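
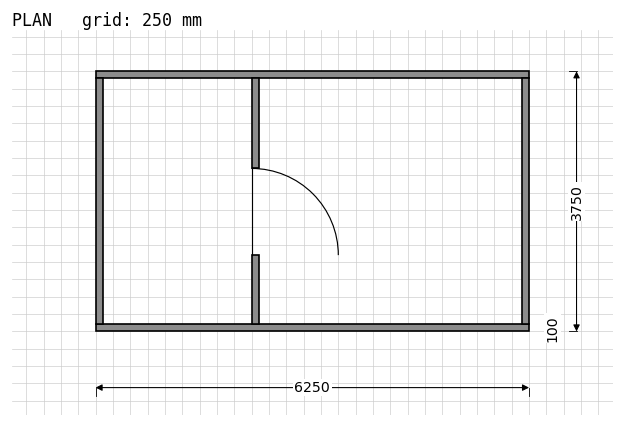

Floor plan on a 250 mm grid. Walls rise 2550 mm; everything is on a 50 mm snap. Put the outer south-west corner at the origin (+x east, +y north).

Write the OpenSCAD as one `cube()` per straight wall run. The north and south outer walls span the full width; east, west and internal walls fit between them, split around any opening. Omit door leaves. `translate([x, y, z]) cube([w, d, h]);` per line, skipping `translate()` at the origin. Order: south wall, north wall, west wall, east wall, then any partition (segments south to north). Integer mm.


cube([6250, 100, 2550]);
translate([0, 3650, 0]) cube([6250, 100, 2550]);
translate([0, 100, 0]) cube([100, 3550, 2550]);
translate([6150, 100, 0]) cube([100, 3550, 2550]);
translate([2250, 100, 0]) cube([100, 1000, 2550]);
translate([2250, 2350, 0]) cube([100, 1300, 2550]);


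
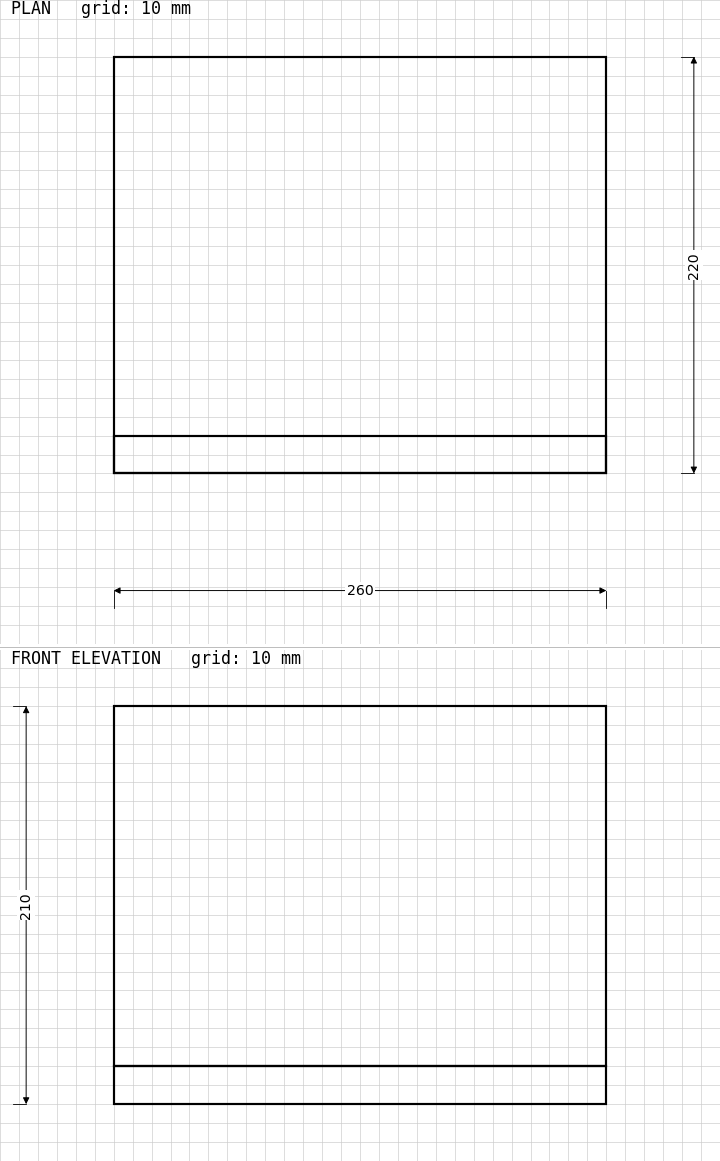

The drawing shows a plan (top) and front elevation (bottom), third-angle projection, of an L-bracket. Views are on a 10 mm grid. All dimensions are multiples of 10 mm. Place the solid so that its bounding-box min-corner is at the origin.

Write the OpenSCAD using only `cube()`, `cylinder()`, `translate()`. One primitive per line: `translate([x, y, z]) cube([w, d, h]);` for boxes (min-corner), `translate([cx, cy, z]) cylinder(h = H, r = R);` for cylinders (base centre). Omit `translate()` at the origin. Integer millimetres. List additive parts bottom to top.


cube([260, 220, 20]);
translate([0, 0, 20]) cube([260, 20, 190]);


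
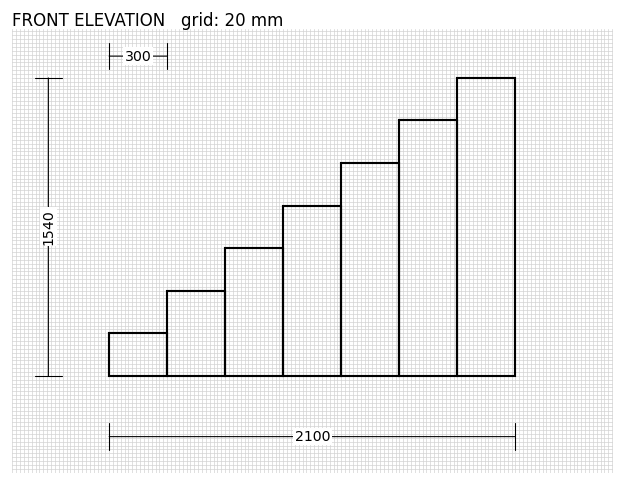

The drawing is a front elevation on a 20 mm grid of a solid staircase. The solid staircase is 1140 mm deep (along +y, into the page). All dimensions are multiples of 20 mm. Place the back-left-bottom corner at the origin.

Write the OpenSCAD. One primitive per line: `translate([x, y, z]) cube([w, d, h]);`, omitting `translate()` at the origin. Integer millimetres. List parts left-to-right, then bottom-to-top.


cube([300, 1140, 220]);
translate([300, 0, 0]) cube([300, 1140, 440]);
translate([600, 0, 0]) cube([300, 1140, 660]);
translate([900, 0, 0]) cube([300, 1140, 880]);
translate([1200, 0, 0]) cube([300, 1140, 1100]);
translate([1500, 0, 0]) cube([300, 1140, 1320]);
translate([1800, 0, 0]) cube([300, 1140, 1540]);


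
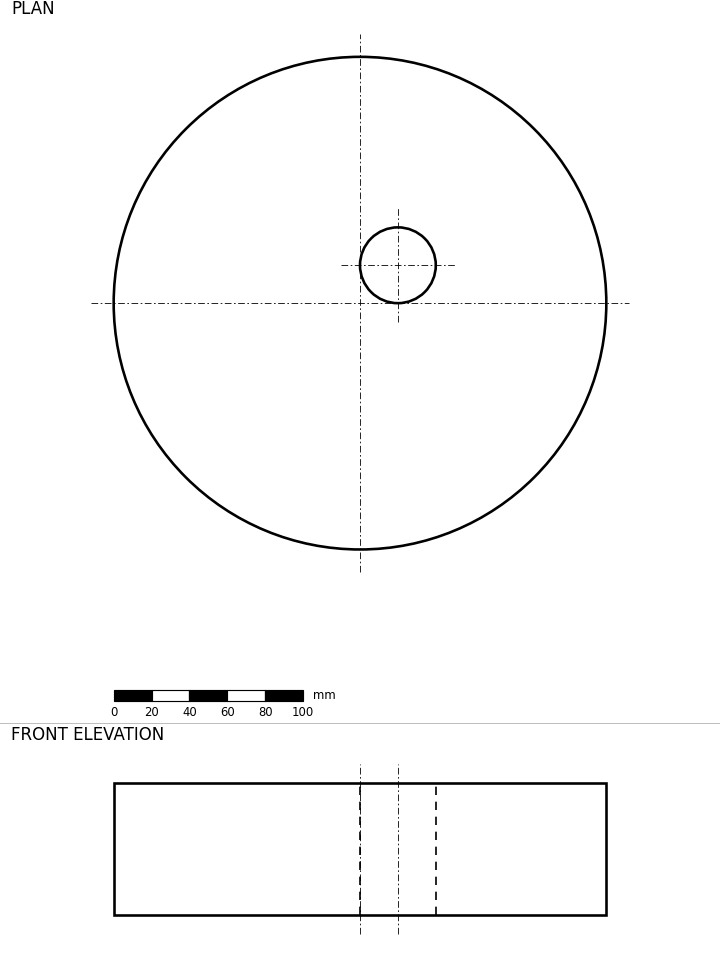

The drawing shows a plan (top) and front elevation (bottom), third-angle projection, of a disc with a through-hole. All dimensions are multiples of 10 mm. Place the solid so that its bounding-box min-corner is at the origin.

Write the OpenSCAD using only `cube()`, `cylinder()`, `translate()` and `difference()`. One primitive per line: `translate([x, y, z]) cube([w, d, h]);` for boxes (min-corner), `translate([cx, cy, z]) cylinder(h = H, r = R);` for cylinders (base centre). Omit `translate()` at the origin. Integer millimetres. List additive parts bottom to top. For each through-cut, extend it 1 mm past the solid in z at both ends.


difference() {
  translate([130, 130, 0]) cylinder(h = 70, r = 130);
  translate([150, 150, -1]) cylinder(h = 72, r = 20);
}


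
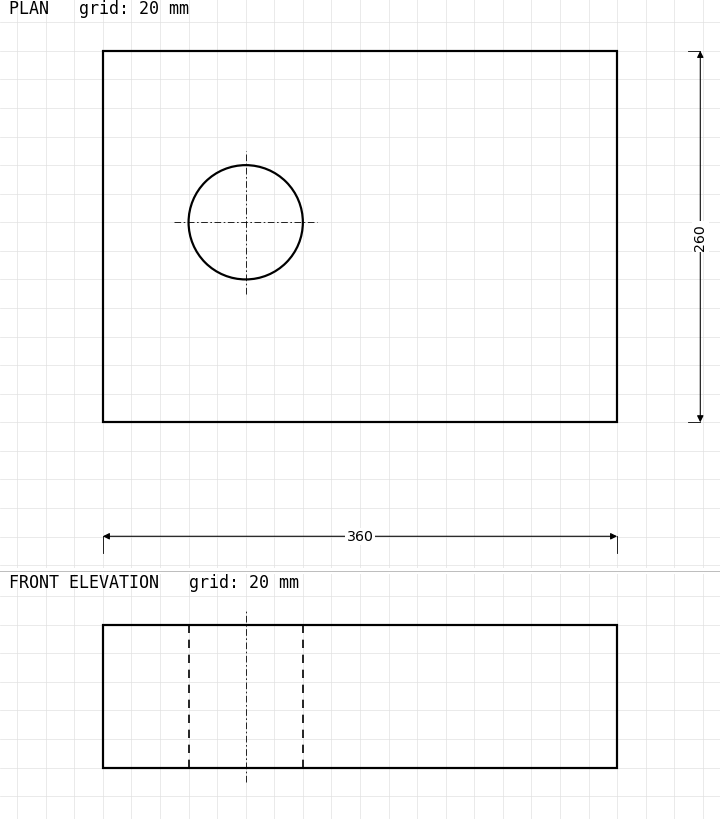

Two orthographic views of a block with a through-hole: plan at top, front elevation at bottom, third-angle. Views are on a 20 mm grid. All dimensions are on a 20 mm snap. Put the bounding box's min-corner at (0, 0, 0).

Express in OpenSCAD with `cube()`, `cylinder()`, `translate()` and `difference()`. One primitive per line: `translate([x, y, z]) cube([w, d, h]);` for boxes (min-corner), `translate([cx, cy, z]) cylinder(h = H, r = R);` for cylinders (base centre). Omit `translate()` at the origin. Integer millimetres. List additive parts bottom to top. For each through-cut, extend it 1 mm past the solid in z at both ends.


difference() {
  cube([360, 260, 100]);
  translate([100, 140, -1]) cylinder(h = 102, r = 40);
}


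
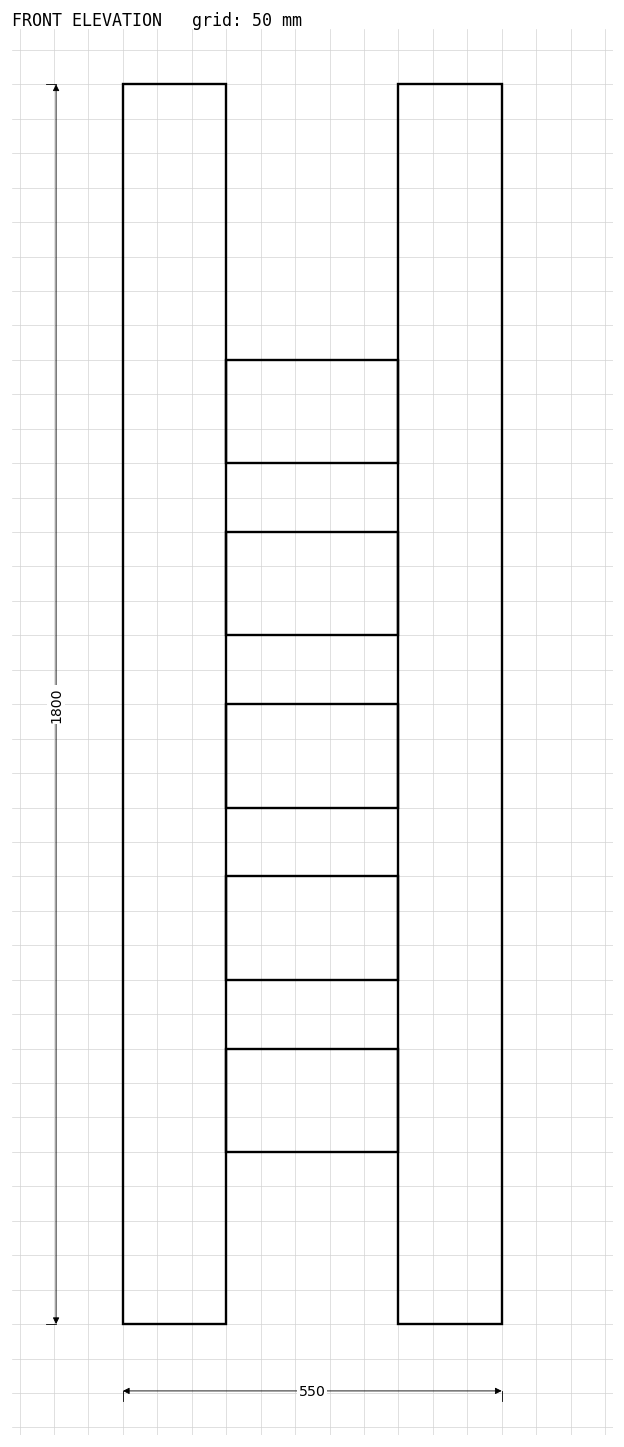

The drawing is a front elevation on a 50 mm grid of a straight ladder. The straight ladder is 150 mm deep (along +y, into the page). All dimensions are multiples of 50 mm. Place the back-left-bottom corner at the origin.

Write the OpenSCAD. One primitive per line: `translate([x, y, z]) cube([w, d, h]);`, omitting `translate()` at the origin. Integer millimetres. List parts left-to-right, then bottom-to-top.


cube([150, 150, 1800]);
translate([150, 0, 250]) cube([250, 150, 150]);
translate([150, 0, 500]) cube([250, 150, 150]);
translate([150, 0, 750]) cube([250, 150, 150]);
translate([150, 0, 1000]) cube([250, 150, 150]);
translate([150, 0, 1250]) cube([250, 150, 150]);
translate([400, 0, 0]) cube([150, 150, 1800]);


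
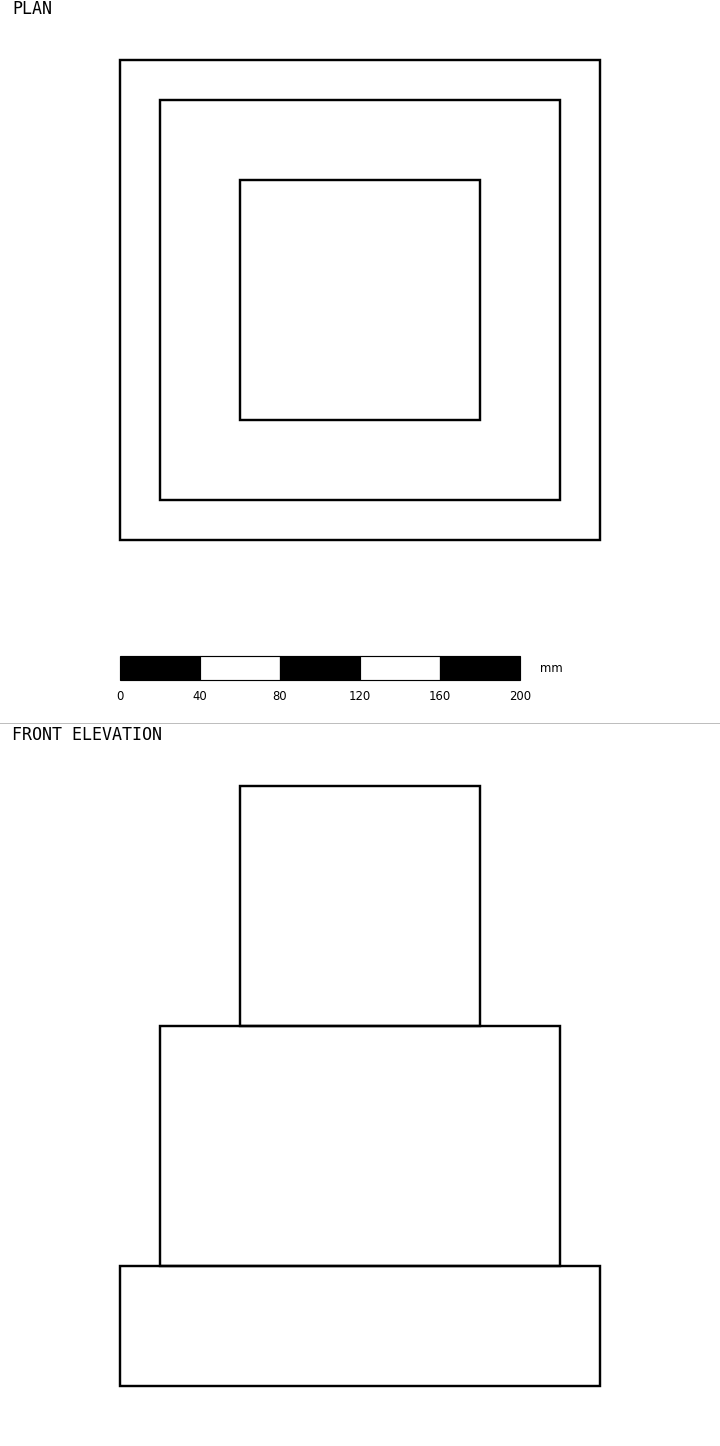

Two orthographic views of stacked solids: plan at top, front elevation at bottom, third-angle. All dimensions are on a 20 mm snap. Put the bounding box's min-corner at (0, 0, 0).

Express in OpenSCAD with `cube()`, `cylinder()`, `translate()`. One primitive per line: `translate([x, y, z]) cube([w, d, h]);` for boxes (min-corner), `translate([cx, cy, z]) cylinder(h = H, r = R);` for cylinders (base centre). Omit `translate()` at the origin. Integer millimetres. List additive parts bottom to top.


cube([240, 240, 60]);
translate([20, 20, 60]) cube([200, 200, 120]);
translate([60, 60, 180]) cube([120, 120, 120]);


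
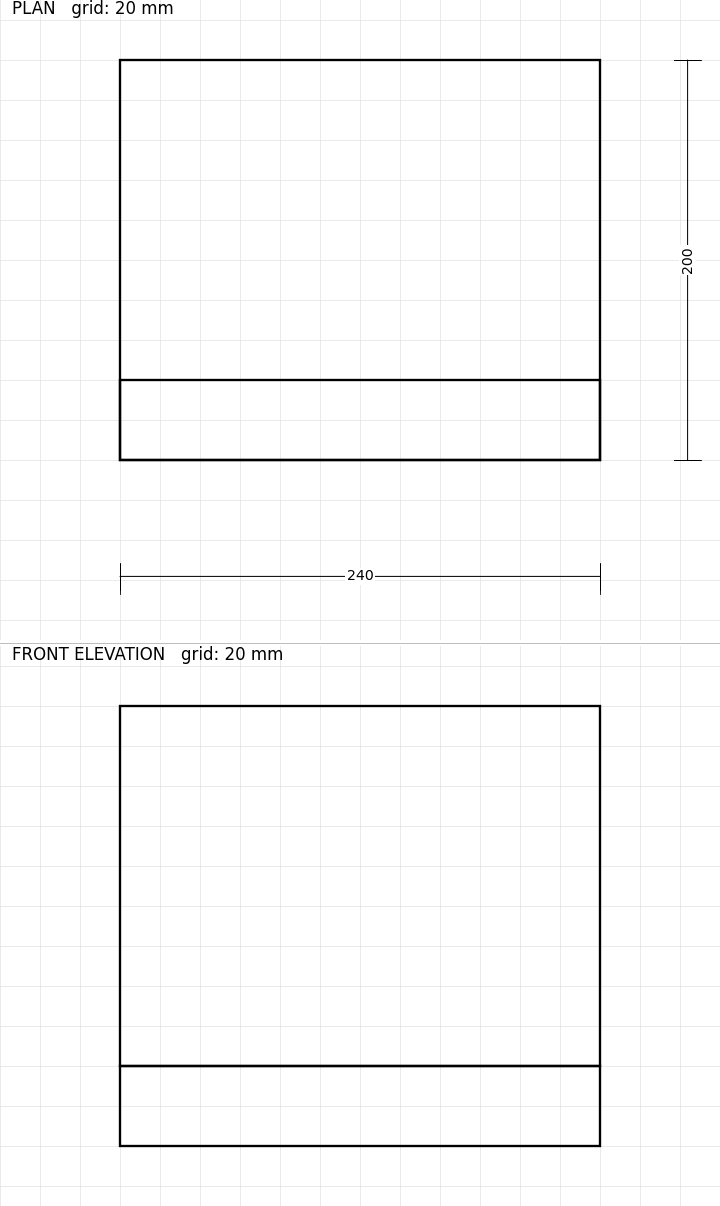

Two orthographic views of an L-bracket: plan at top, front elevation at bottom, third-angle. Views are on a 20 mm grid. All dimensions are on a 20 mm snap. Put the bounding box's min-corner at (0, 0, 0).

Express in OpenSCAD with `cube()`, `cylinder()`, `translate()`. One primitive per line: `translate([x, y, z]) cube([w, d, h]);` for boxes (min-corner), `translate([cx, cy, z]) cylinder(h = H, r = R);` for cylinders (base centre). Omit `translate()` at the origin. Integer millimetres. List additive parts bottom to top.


cube([240, 200, 40]);
translate([0, 0, 40]) cube([240, 40, 180]);


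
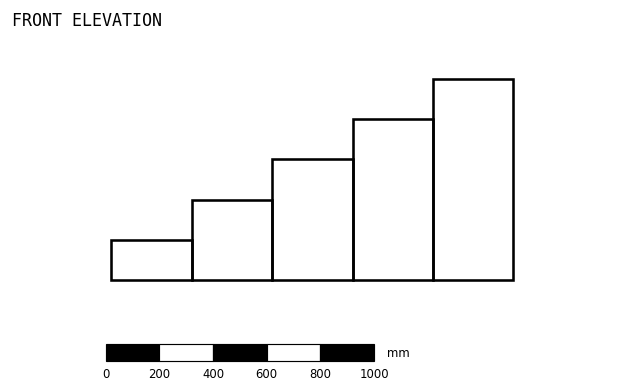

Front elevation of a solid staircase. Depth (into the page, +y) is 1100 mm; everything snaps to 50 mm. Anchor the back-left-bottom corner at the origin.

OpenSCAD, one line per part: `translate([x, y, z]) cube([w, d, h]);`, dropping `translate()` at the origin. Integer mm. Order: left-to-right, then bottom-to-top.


cube([300, 1100, 150]);
translate([300, 0, 0]) cube([300, 1100, 300]);
translate([600, 0, 0]) cube([300, 1100, 450]);
translate([900, 0, 0]) cube([300, 1100, 600]);
translate([1200, 0, 0]) cube([300, 1100, 750]);


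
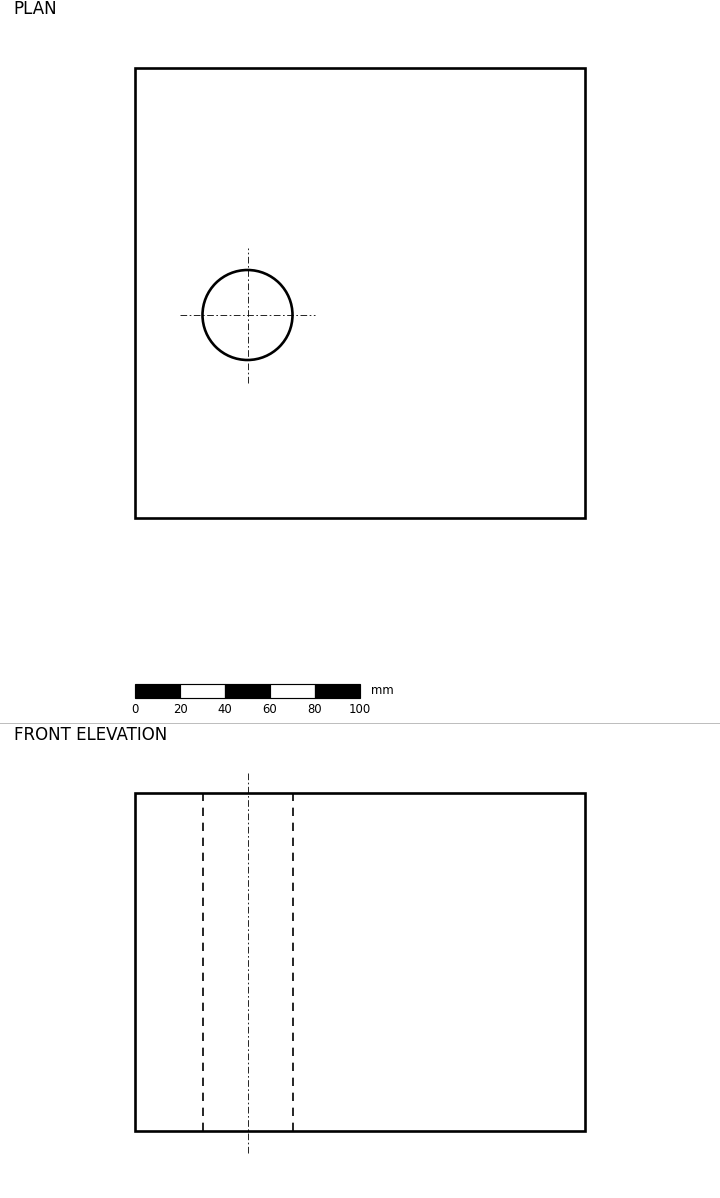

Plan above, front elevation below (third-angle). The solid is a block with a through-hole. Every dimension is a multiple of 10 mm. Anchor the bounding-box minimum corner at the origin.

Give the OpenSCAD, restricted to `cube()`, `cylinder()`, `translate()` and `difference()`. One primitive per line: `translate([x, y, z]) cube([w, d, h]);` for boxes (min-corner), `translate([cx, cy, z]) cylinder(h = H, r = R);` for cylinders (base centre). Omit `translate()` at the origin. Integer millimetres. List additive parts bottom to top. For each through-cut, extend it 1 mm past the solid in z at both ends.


difference() {
  cube([200, 200, 150]);
  translate([50, 90, -1]) cylinder(h = 152, r = 20);
}


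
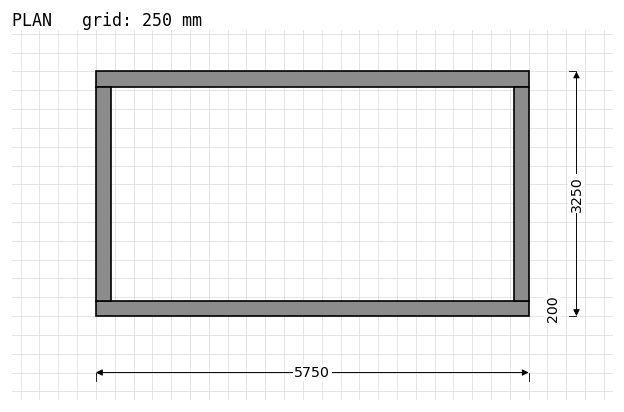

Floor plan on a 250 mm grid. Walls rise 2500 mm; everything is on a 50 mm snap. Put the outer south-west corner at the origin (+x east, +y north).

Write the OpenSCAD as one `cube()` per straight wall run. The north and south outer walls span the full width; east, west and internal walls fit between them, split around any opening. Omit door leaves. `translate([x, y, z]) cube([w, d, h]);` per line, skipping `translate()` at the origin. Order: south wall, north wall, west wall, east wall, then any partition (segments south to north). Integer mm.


cube([5750, 200, 2500]);
translate([0, 3050, 0]) cube([5750, 200, 2500]);
translate([0, 200, 0]) cube([200, 2850, 2500]);
translate([5550, 200, 0]) cube([200, 2850, 2500]);


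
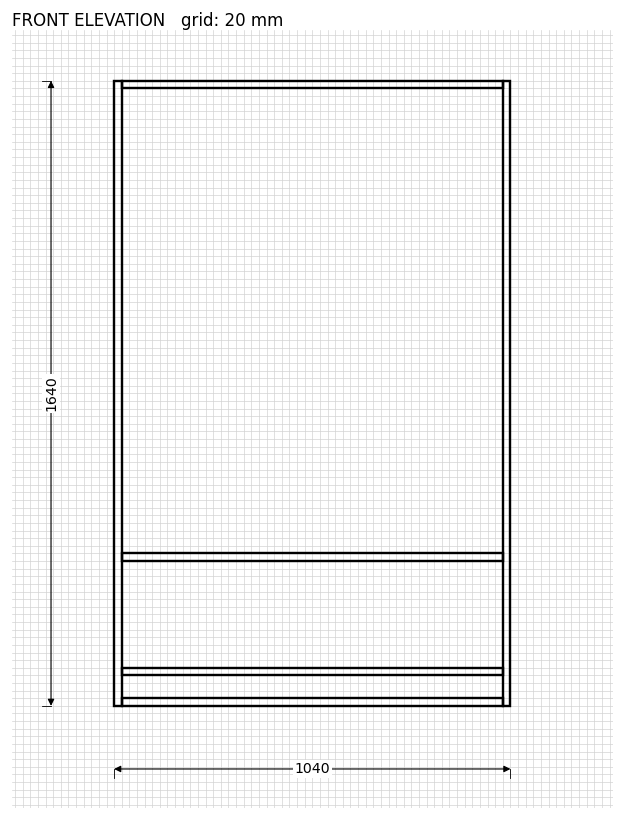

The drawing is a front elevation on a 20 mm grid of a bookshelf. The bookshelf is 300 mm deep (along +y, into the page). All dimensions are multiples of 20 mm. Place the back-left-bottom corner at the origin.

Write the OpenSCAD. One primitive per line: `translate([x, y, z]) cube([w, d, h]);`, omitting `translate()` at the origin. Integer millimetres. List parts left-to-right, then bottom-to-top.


cube([20, 300, 1640]);
translate([20, 0, 0]) cube([1000, 300, 20]);
translate([20, 0, 80]) cube([1000, 300, 20]);
translate([20, 0, 380]) cube([1000, 300, 20]);
translate([20, 0, 1620]) cube([1000, 300, 20]);
translate([1020, 0, 0]) cube([20, 300, 1640]);


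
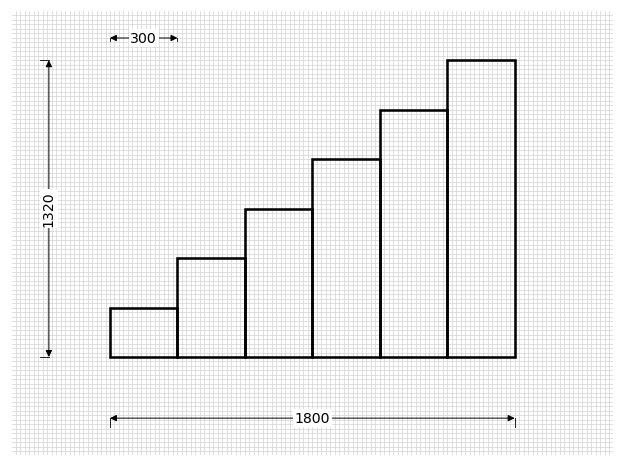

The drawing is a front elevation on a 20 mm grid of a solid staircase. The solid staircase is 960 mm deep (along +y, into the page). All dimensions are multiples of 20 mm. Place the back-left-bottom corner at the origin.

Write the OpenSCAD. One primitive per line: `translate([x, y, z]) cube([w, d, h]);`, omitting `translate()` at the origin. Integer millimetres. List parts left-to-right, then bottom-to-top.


cube([300, 960, 220]);
translate([300, 0, 0]) cube([300, 960, 440]);
translate([600, 0, 0]) cube([300, 960, 660]);
translate([900, 0, 0]) cube([300, 960, 880]);
translate([1200, 0, 0]) cube([300, 960, 1100]);
translate([1500, 0, 0]) cube([300, 960, 1320]);


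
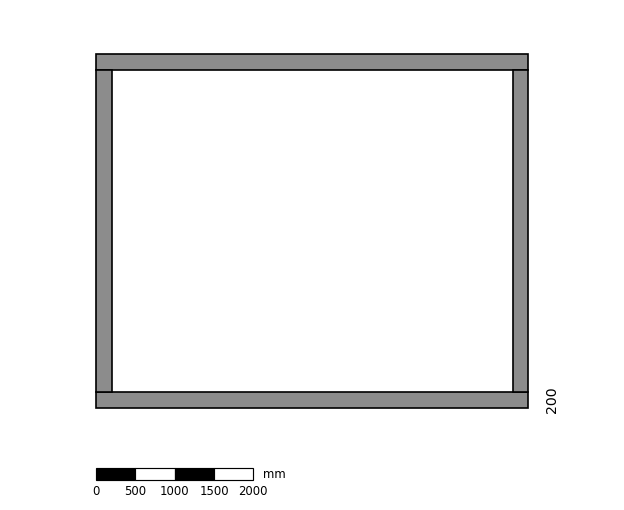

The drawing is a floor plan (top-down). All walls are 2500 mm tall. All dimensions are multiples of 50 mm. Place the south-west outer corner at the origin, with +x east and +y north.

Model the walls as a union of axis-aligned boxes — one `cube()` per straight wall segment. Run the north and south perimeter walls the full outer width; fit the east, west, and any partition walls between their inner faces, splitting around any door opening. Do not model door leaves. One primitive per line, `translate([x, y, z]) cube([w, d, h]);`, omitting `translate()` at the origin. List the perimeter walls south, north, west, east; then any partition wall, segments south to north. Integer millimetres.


cube([5500, 200, 2500]);
translate([0, 4300, 0]) cube([5500, 200, 2500]);
translate([0, 200, 0]) cube([200, 4100, 2500]);
translate([5300, 200, 0]) cube([200, 4100, 2500]);


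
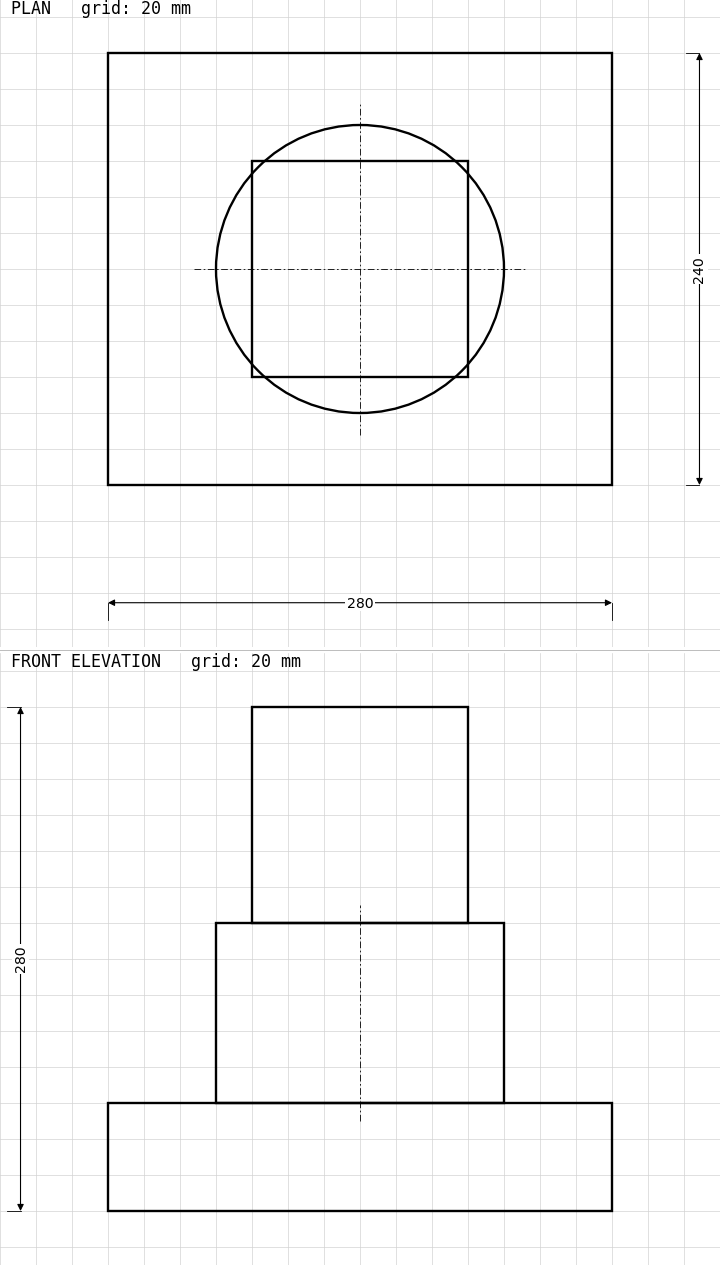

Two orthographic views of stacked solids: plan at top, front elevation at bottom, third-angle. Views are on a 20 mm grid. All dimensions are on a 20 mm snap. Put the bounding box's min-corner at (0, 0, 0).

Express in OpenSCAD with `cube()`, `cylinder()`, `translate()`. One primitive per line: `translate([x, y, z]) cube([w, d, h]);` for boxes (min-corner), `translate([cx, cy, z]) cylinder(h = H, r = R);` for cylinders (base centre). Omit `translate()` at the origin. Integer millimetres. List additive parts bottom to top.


cube([280, 240, 60]);
translate([140, 120, 60]) cylinder(h = 100, r = 80);
translate([80, 60, 160]) cube([120, 120, 120]);


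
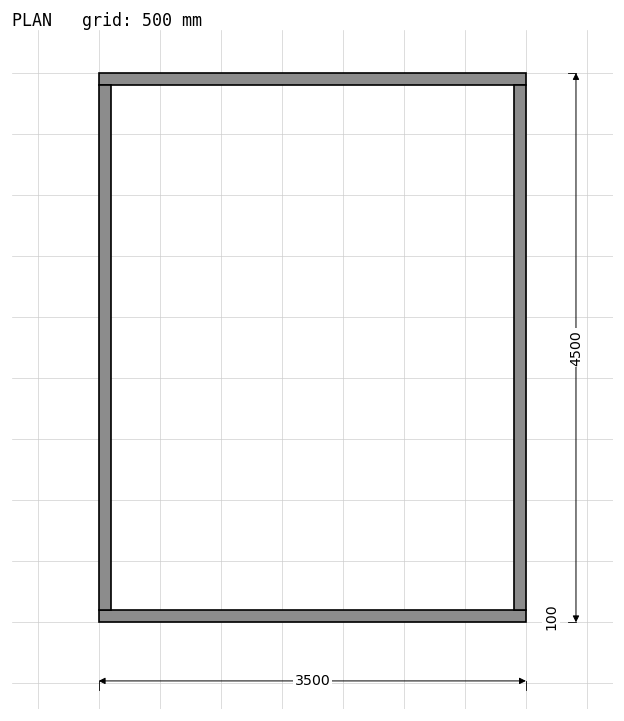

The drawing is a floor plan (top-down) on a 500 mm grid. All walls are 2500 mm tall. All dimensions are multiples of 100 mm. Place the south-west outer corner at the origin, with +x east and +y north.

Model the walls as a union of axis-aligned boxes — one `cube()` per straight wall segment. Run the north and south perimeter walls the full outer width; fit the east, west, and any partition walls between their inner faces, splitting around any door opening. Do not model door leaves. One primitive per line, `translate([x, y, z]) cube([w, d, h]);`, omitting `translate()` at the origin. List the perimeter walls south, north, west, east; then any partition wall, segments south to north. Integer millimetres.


cube([3500, 100, 2500]);
translate([0, 4400, 0]) cube([3500, 100, 2500]);
translate([0, 100, 0]) cube([100, 4300, 2500]);
translate([3400, 100, 0]) cube([100, 4300, 2500]);


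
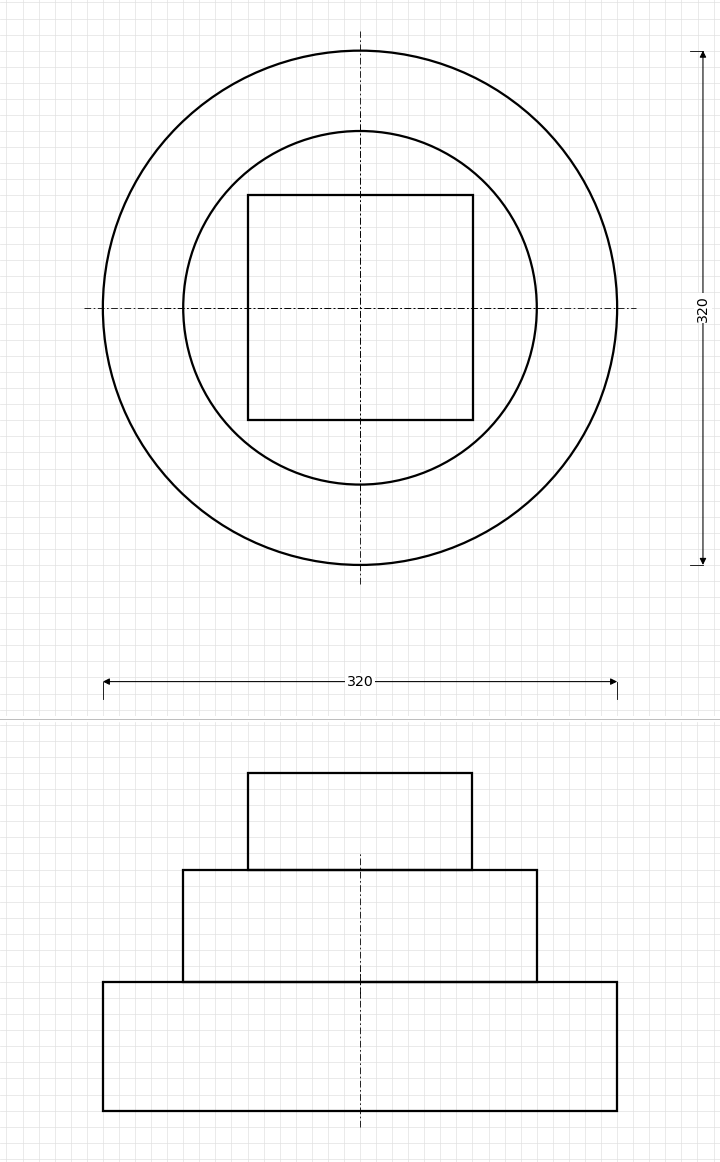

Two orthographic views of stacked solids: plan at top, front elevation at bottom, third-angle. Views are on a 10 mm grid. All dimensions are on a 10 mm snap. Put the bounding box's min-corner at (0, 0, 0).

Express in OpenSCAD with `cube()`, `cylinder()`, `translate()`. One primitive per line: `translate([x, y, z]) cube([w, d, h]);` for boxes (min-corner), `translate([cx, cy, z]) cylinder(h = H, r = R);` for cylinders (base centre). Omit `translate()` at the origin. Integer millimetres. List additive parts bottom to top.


translate([160, 160, 0]) cylinder(h = 80, r = 160);
translate([160, 160, 80]) cylinder(h = 70, r = 110);
translate([90, 90, 150]) cube([140, 140, 60]);


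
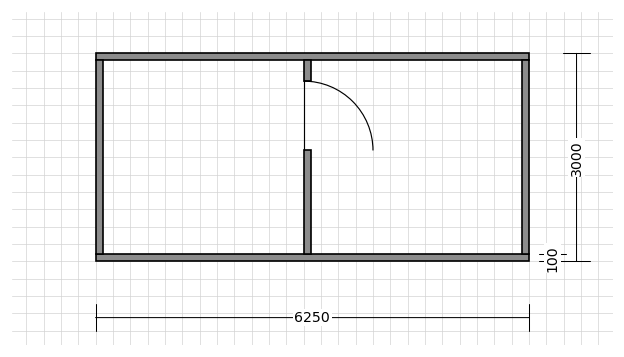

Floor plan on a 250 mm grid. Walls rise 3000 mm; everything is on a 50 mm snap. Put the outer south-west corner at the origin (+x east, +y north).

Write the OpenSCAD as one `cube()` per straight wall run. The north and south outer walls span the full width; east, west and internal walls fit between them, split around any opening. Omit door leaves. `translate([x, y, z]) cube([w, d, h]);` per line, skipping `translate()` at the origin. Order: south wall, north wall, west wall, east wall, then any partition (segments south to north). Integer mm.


cube([6250, 100, 3000]);
translate([0, 2900, 0]) cube([6250, 100, 3000]);
translate([0, 100, 0]) cube([100, 2800, 3000]);
translate([6150, 100, 0]) cube([100, 2800, 3000]);
translate([3000, 100, 0]) cube([100, 1500, 3000]);
translate([3000, 2600, 0]) cube([100, 300, 3000]);


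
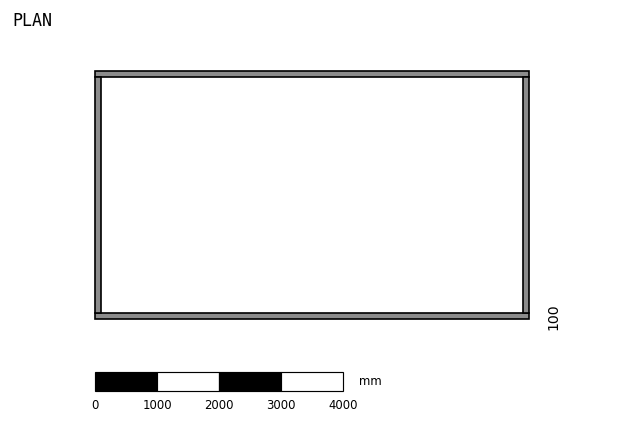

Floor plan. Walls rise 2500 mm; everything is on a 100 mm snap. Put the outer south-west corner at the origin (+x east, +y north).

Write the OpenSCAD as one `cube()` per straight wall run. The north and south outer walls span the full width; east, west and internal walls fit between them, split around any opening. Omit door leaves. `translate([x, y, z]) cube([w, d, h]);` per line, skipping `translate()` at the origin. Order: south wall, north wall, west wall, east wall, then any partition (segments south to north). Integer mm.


cube([7000, 100, 2500]);
translate([0, 3900, 0]) cube([7000, 100, 2500]);
translate([0, 100, 0]) cube([100, 3800, 2500]);
translate([6900, 100, 0]) cube([100, 3800, 2500]);


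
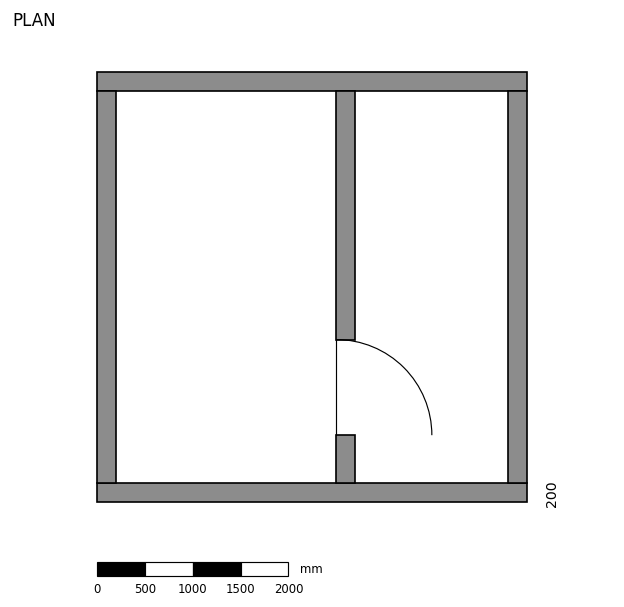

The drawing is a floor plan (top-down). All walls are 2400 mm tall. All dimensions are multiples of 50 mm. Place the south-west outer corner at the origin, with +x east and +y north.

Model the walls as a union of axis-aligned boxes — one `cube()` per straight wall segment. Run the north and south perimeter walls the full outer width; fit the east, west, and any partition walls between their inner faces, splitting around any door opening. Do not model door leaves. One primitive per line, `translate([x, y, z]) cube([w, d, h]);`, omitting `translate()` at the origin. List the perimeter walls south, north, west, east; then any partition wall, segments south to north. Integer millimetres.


cube([4500, 200, 2400]);
translate([0, 4300, 0]) cube([4500, 200, 2400]);
translate([0, 200, 0]) cube([200, 4100, 2400]);
translate([4300, 200, 0]) cube([200, 4100, 2400]);
translate([2500, 200, 0]) cube([200, 500, 2400]);
translate([2500, 1700, 0]) cube([200, 2600, 2400]);


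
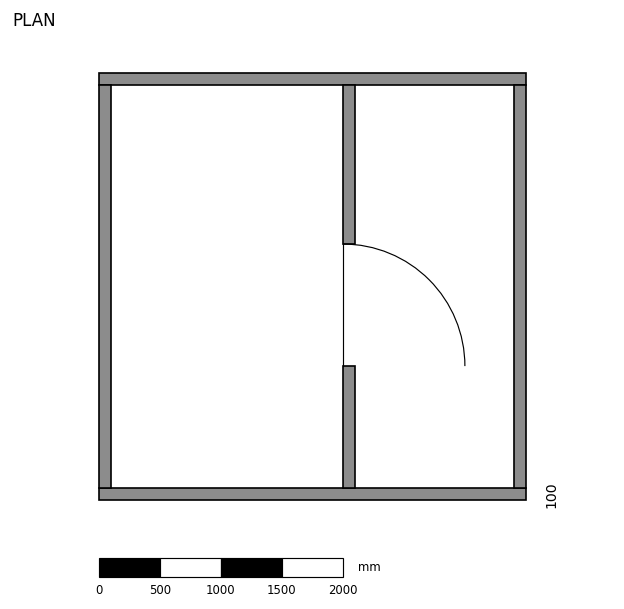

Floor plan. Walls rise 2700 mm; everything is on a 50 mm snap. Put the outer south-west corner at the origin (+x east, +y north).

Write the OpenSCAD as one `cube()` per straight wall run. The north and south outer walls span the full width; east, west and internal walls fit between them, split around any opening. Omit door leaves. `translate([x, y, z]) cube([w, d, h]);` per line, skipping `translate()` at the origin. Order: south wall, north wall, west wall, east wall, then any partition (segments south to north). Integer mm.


cube([3500, 100, 2700]);
translate([0, 3400, 0]) cube([3500, 100, 2700]);
translate([0, 100, 0]) cube([100, 3300, 2700]);
translate([3400, 100, 0]) cube([100, 3300, 2700]);
translate([2000, 100, 0]) cube([100, 1000, 2700]);
translate([2000, 2100, 0]) cube([100, 1300, 2700]);


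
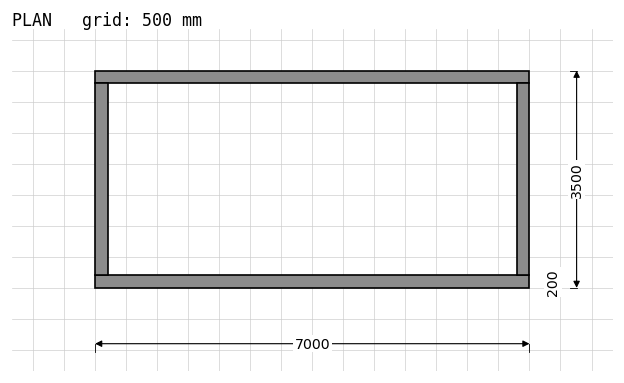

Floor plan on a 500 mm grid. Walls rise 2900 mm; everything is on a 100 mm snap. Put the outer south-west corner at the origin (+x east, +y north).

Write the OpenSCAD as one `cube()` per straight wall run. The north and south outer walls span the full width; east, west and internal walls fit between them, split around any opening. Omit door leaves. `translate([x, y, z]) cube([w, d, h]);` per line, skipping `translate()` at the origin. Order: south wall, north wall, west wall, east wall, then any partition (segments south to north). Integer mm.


cube([7000, 200, 2900]);
translate([0, 3300, 0]) cube([7000, 200, 2900]);
translate([0, 200, 0]) cube([200, 3100, 2900]);
translate([6800, 200, 0]) cube([200, 3100, 2900]);


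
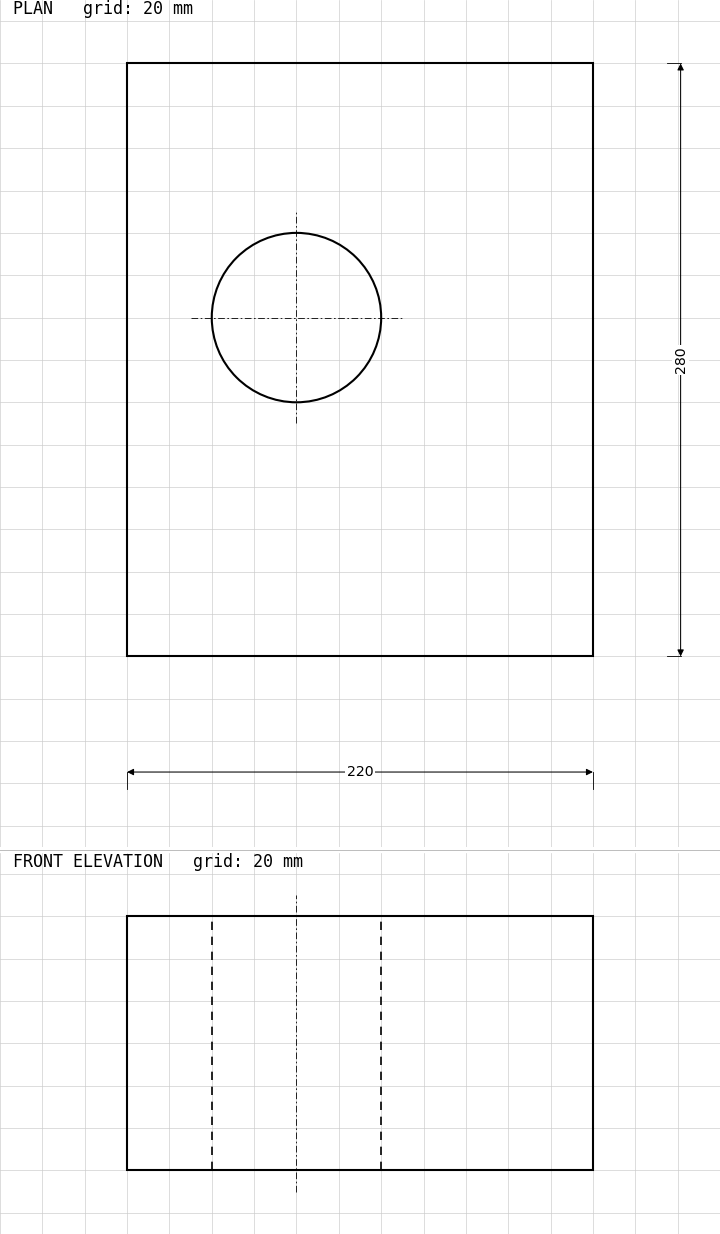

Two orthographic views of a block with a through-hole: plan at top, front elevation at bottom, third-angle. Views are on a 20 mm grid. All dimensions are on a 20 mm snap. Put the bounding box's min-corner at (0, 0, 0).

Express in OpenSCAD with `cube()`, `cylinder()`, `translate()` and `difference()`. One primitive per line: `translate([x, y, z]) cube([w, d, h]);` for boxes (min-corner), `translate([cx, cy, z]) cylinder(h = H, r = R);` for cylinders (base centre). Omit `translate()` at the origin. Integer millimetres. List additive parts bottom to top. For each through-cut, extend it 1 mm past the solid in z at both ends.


difference() {
  cube([220, 280, 120]);
  translate([80, 160, -1]) cylinder(h = 122, r = 40);
}


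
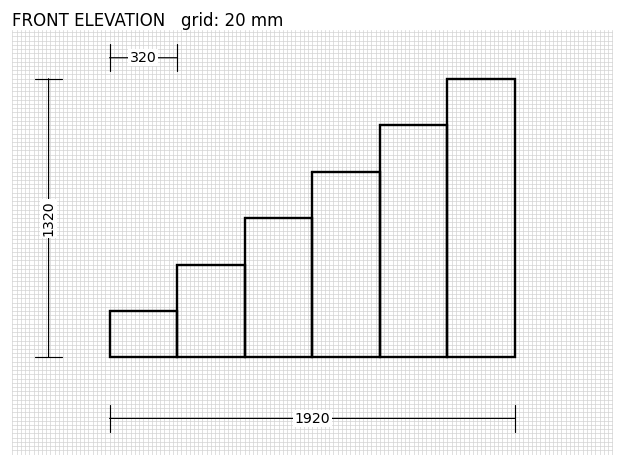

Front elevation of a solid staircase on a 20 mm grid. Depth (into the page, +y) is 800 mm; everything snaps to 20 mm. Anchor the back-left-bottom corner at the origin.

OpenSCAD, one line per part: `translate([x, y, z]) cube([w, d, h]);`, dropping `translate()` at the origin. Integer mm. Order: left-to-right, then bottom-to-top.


cube([320, 800, 220]);
translate([320, 0, 0]) cube([320, 800, 440]);
translate([640, 0, 0]) cube([320, 800, 660]);
translate([960, 0, 0]) cube([320, 800, 880]);
translate([1280, 0, 0]) cube([320, 800, 1100]);
translate([1600, 0, 0]) cube([320, 800, 1320]);


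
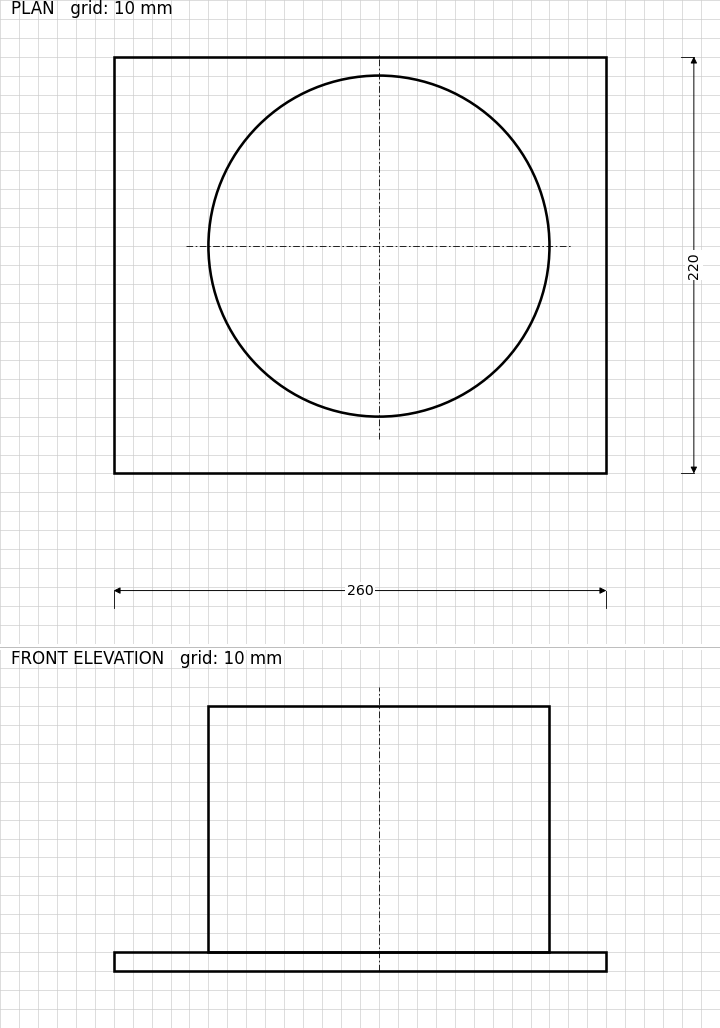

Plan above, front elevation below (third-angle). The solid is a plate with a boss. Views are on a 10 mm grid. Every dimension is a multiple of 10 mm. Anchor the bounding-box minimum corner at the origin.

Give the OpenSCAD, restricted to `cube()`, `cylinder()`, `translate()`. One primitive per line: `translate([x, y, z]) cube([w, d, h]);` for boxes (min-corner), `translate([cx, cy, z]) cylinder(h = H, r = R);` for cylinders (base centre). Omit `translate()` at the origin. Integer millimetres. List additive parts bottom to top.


cube([260, 220, 10]);
translate([140, 120, 10]) cylinder(h = 130, r = 90);


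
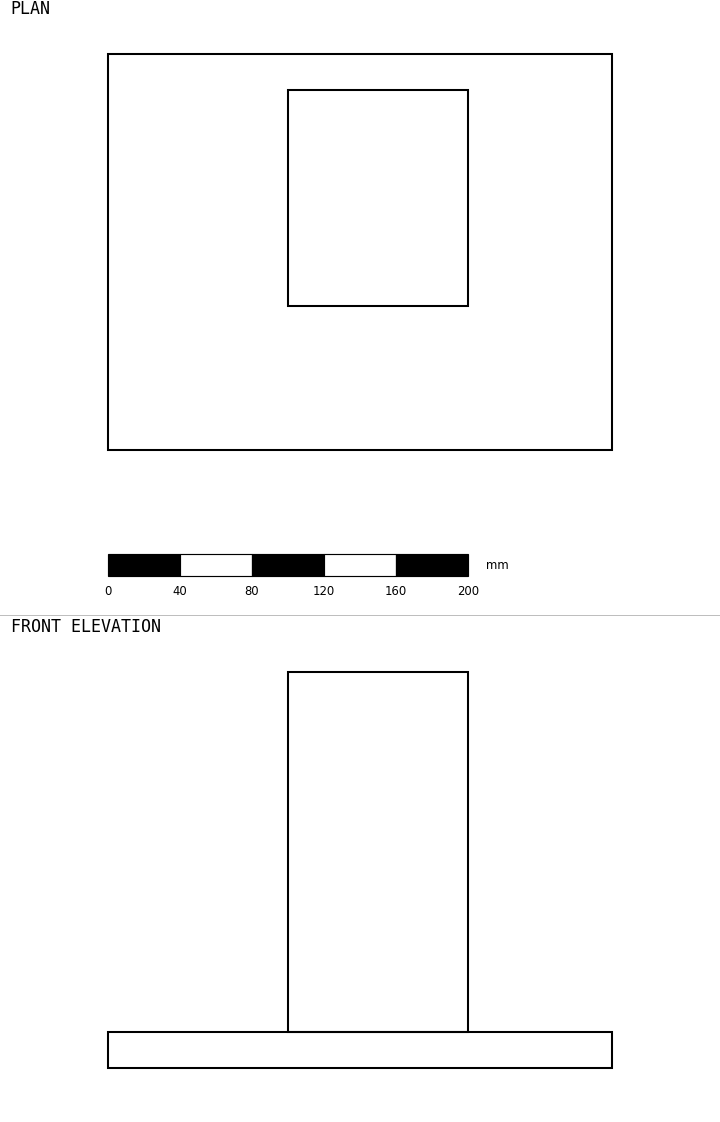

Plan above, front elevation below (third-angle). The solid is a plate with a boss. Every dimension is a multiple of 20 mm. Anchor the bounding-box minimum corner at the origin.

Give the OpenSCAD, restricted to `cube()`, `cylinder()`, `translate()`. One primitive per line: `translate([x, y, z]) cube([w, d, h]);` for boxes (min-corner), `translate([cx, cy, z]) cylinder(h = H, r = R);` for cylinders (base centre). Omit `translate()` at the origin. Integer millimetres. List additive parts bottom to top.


cube([280, 220, 20]);
translate([100, 80, 20]) cube([100, 120, 200]);


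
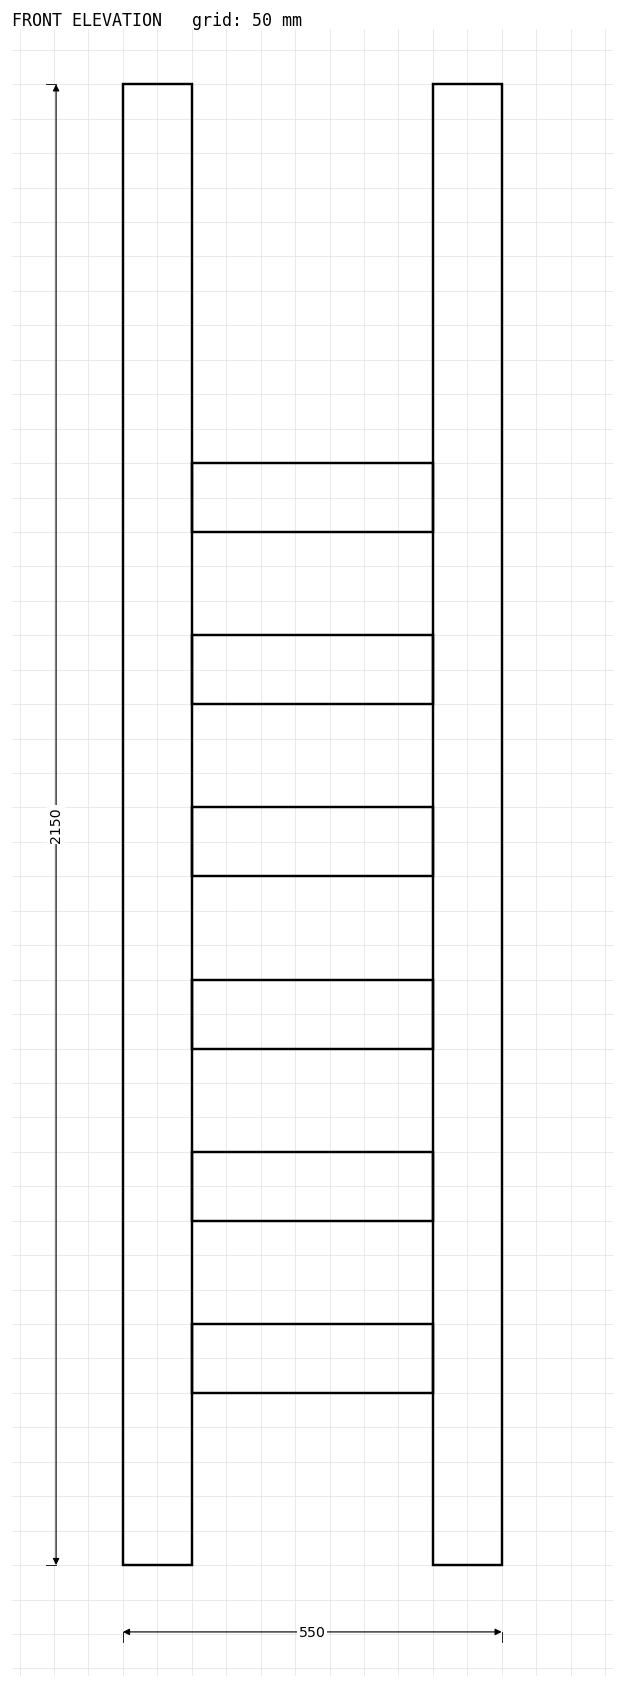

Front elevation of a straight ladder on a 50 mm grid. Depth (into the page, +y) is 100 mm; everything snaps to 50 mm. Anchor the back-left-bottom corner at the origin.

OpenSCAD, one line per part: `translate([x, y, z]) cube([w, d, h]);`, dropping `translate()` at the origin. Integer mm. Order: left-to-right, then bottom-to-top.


cube([100, 100, 2150]);
translate([100, 0, 250]) cube([350, 100, 100]);
translate([100, 0, 500]) cube([350, 100, 100]);
translate([100, 0, 750]) cube([350, 100, 100]);
translate([100, 0, 1000]) cube([350, 100, 100]);
translate([100, 0, 1250]) cube([350, 100, 100]);
translate([100, 0, 1500]) cube([350, 100, 100]);
translate([450, 0, 0]) cube([100, 100, 2150]);


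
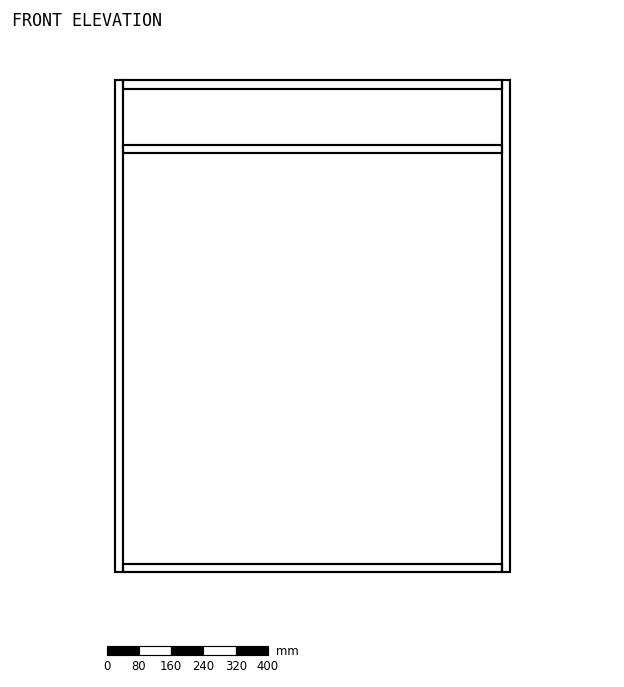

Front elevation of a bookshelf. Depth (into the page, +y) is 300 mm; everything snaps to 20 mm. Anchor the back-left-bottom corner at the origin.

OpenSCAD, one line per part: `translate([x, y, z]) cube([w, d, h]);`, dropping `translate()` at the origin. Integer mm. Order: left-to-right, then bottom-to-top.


cube([20, 300, 1220]);
translate([20, 0, 0]) cube([940, 300, 20]);
translate([20, 0, 1040]) cube([940, 300, 20]);
translate([20, 0, 1200]) cube([940, 300, 20]);
translate([960, 0, 0]) cube([20, 300, 1220]);


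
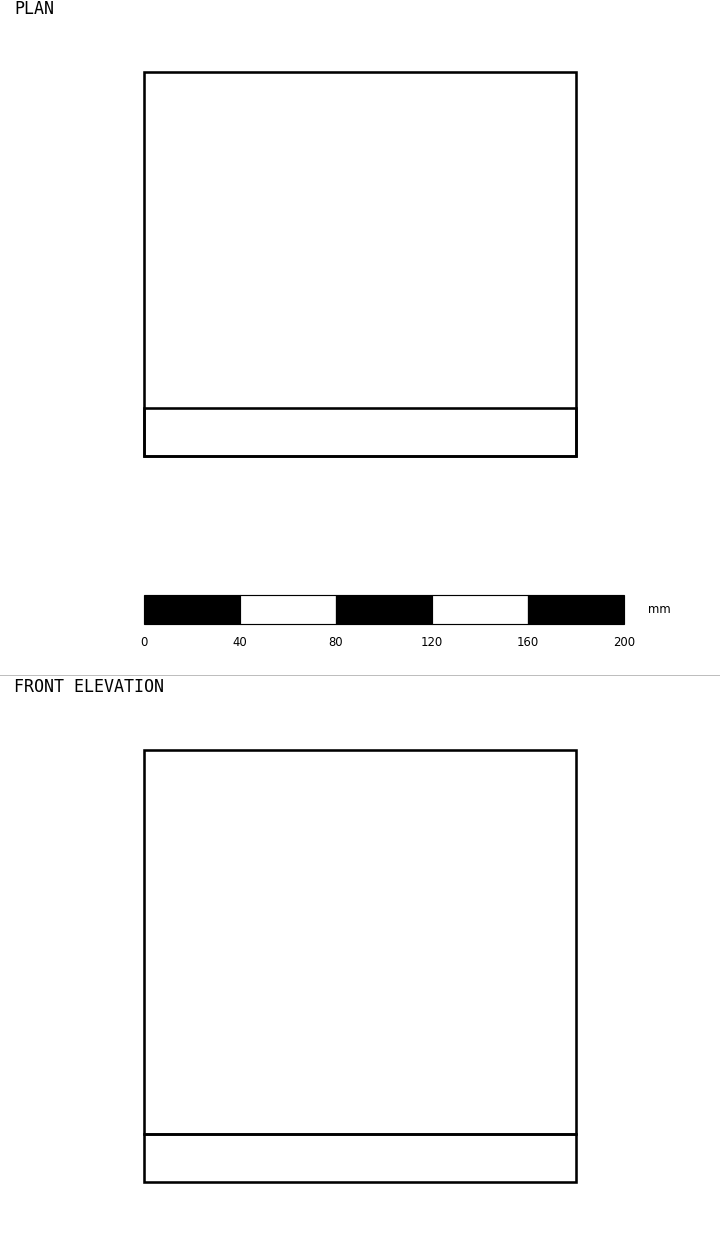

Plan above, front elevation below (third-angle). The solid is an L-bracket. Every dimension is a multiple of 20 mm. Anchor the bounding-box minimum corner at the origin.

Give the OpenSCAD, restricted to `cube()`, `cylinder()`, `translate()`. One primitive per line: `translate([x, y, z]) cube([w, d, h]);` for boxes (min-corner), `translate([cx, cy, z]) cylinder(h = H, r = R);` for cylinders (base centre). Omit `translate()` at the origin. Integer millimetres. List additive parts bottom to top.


cube([180, 160, 20]);
translate([0, 0, 20]) cube([180, 20, 160]);


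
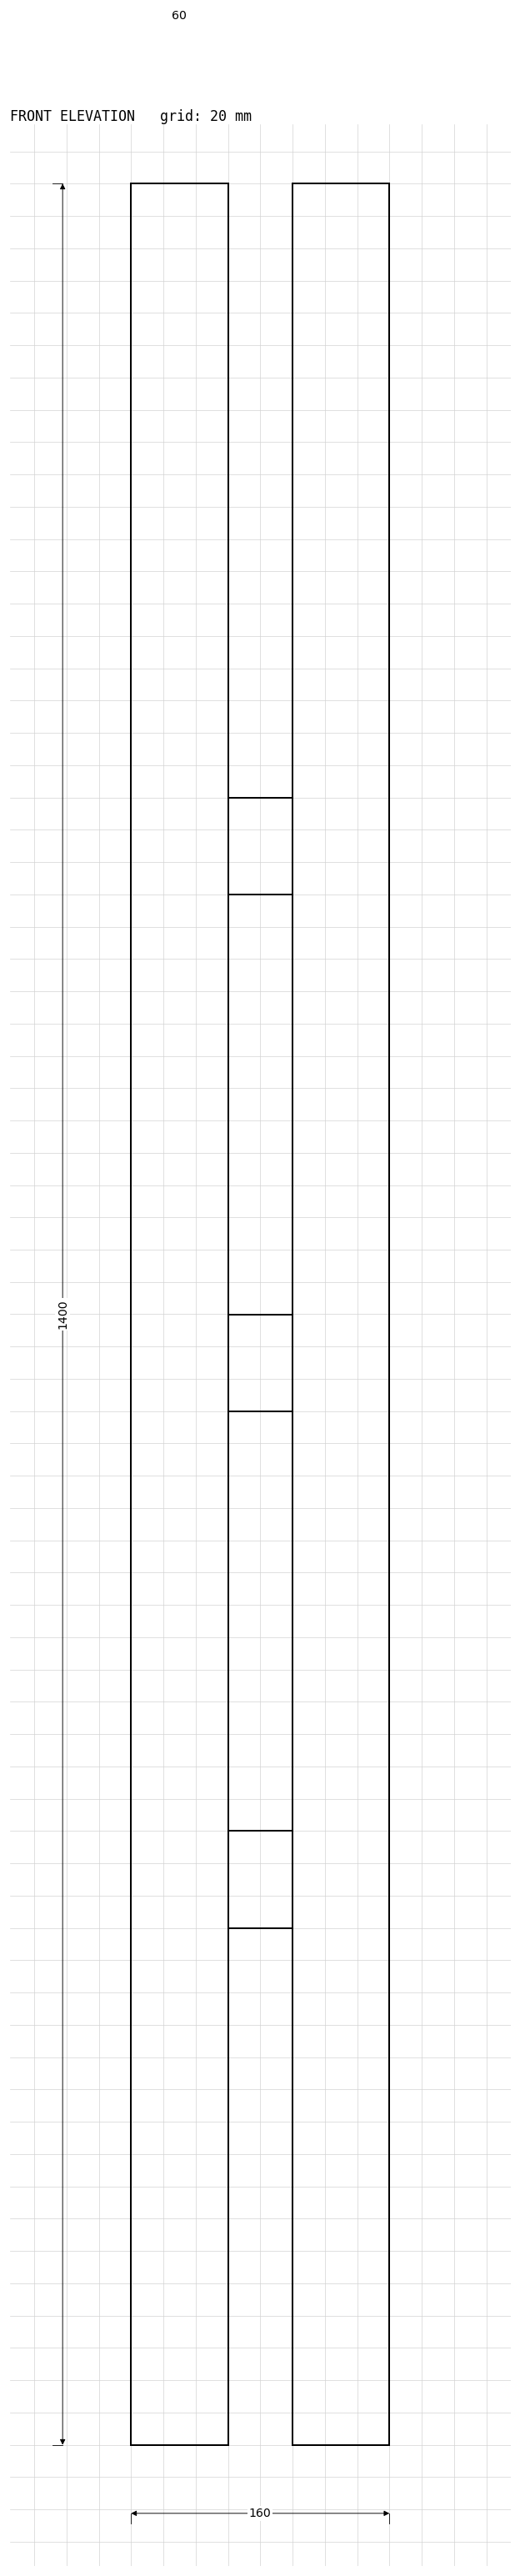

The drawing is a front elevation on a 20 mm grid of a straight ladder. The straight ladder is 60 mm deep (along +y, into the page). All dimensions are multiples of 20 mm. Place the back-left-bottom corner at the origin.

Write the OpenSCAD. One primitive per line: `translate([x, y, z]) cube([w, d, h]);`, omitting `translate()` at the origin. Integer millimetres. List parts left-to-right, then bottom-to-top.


cube([60, 60, 1400]);
translate([60, 0, 320]) cube([40, 60, 60]);
translate([60, 0, 640]) cube([40, 60, 60]);
translate([60, 0, 960]) cube([40, 60, 60]);
translate([100, 0, 0]) cube([60, 60, 1400]);


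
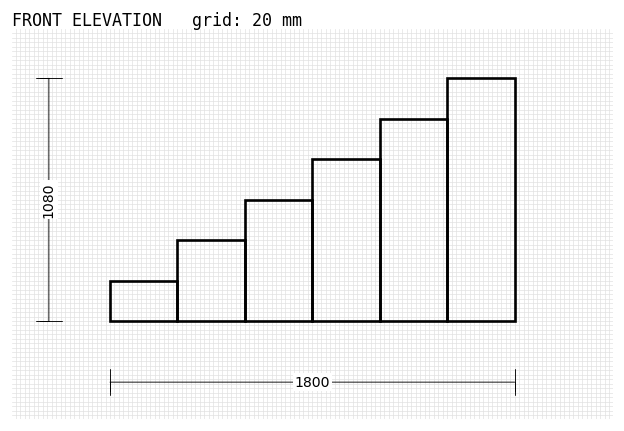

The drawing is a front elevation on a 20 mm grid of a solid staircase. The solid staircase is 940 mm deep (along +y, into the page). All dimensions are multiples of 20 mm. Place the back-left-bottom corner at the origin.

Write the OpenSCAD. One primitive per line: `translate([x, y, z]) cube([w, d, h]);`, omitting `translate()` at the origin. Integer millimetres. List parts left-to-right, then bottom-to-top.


cube([300, 940, 180]);
translate([300, 0, 0]) cube([300, 940, 360]);
translate([600, 0, 0]) cube([300, 940, 540]);
translate([900, 0, 0]) cube([300, 940, 720]);
translate([1200, 0, 0]) cube([300, 940, 900]);
translate([1500, 0, 0]) cube([300, 940, 1080]);


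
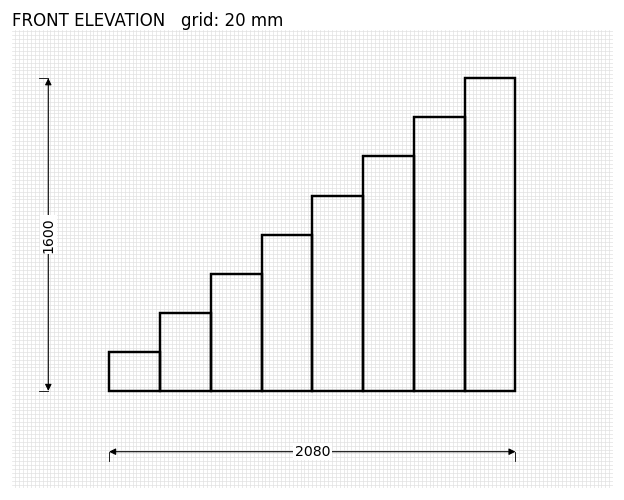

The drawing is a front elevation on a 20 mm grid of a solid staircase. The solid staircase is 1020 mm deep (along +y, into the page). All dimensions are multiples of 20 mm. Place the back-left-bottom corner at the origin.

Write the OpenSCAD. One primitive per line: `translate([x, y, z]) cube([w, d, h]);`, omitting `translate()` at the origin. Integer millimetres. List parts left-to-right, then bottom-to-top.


cube([260, 1020, 200]);
translate([260, 0, 0]) cube([260, 1020, 400]);
translate([520, 0, 0]) cube([260, 1020, 600]);
translate([780, 0, 0]) cube([260, 1020, 800]);
translate([1040, 0, 0]) cube([260, 1020, 1000]);
translate([1300, 0, 0]) cube([260, 1020, 1200]);
translate([1560, 0, 0]) cube([260, 1020, 1400]);
translate([1820, 0, 0]) cube([260, 1020, 1600]);


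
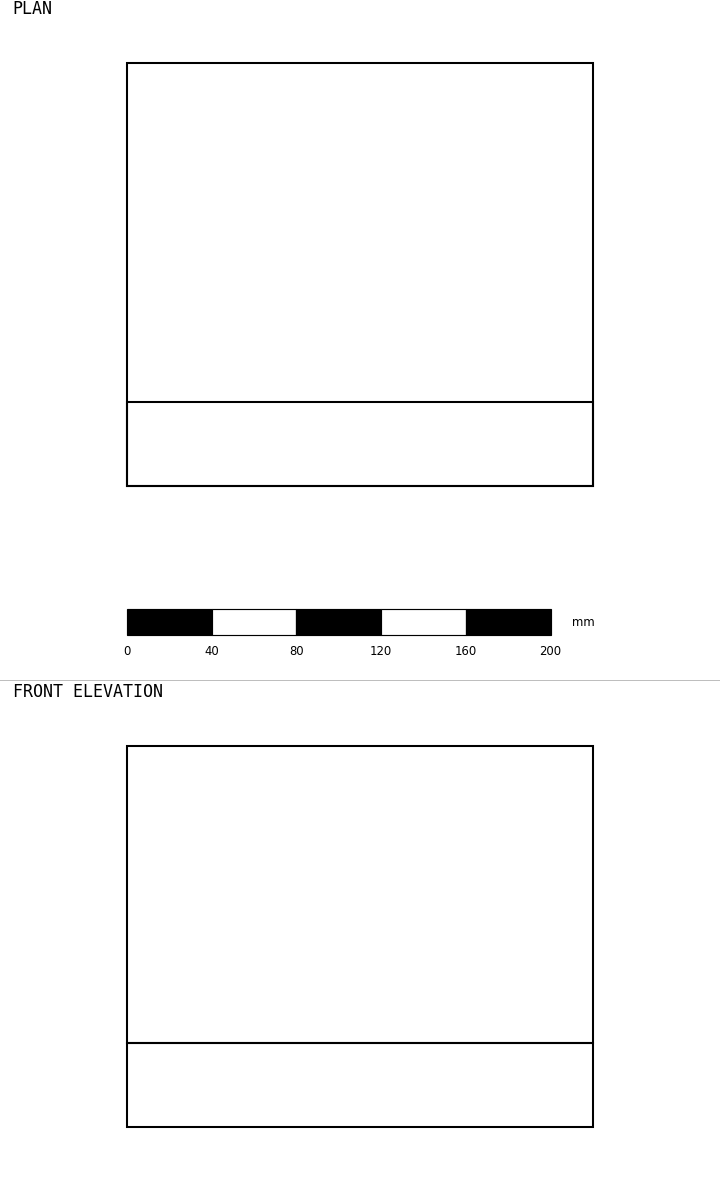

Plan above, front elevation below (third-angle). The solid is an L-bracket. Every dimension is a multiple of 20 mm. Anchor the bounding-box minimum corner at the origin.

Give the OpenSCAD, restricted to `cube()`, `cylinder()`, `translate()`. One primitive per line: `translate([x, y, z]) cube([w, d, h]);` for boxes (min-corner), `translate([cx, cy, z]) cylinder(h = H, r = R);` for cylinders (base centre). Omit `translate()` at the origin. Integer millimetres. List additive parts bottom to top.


cube([220, 200, 40]);
translate([0, 0, 40]) cube([220, 40, 140]);


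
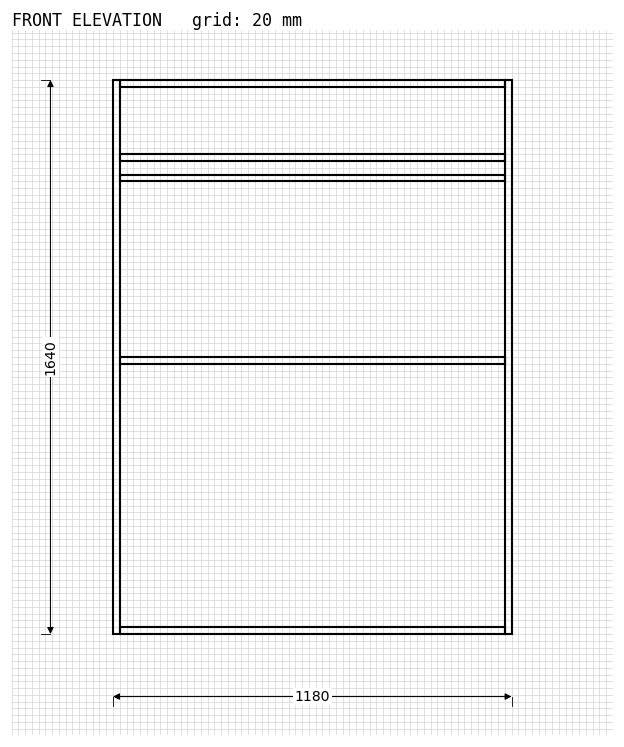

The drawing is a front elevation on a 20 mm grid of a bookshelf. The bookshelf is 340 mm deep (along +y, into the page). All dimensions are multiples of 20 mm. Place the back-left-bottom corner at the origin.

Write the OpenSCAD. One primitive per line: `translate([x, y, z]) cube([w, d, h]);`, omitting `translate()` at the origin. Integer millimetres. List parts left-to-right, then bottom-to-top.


cube([20, 340, 1640]);
translate([20, 0, 0]) cube([1140, 340, 20]);
translate([20, 0, 800]) cube([1140, 340, 20]);
translate([20, 0, 1340]) cube([1140, 340, 20]);
translate([20, 0, 1400]) cube([1140, 340, 20]);
translate([20, 0, 1620]) cube([1140, 340, 20]);
translate([1160, 0, 0]) cube([20, 340, 1640]);


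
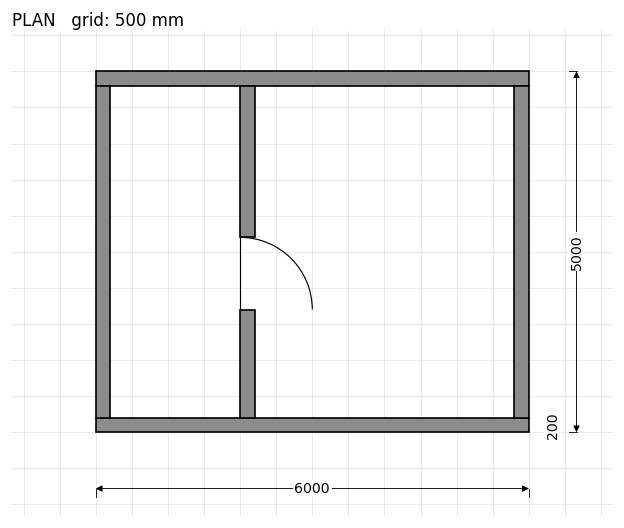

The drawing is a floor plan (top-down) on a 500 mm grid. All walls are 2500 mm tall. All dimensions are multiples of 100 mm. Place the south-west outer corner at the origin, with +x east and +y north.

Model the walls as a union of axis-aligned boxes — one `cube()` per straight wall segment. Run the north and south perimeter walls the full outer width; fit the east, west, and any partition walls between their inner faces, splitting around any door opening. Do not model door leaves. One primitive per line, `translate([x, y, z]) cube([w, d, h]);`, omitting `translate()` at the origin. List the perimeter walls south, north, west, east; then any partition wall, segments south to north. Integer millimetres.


cube([6000, 200, 2500]);
translate([0, 4800, 0]) cube([6000, 200, 2500]);
translate([0, 200, 0]) cube([200, 4600, 2500]);
translate([5800, 200, 0]) cube([200, 4600, 2500]);
translate([2000, 200, 0]) cube([200, 1500, 2500]);
translate([2000, 2700, 0]) cube([200, 2100, 2500]);


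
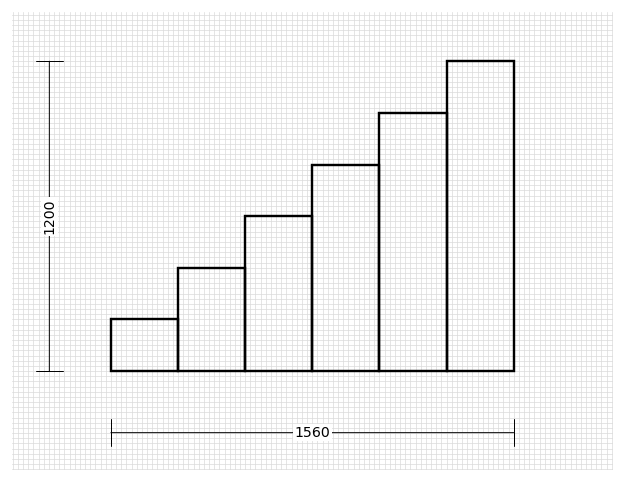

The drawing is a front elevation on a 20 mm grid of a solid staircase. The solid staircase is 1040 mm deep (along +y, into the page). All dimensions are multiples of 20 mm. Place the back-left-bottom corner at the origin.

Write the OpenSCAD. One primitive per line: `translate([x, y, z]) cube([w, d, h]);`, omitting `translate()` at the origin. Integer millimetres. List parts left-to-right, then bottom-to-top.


cube([260, 1040, 200]);
translate([260, 0, 0]) cube([260, 1040, 400]);
translate([520, 0, 0]) cube([260, 1040, 600]);
translate([780, 0, 0]) cube([260, 1040, 800]);
translate([1040, 0, 0]) cube([260, 1040, 1000]);
translate([1300, 0, 0]) cube([260, 1040, 1200]);


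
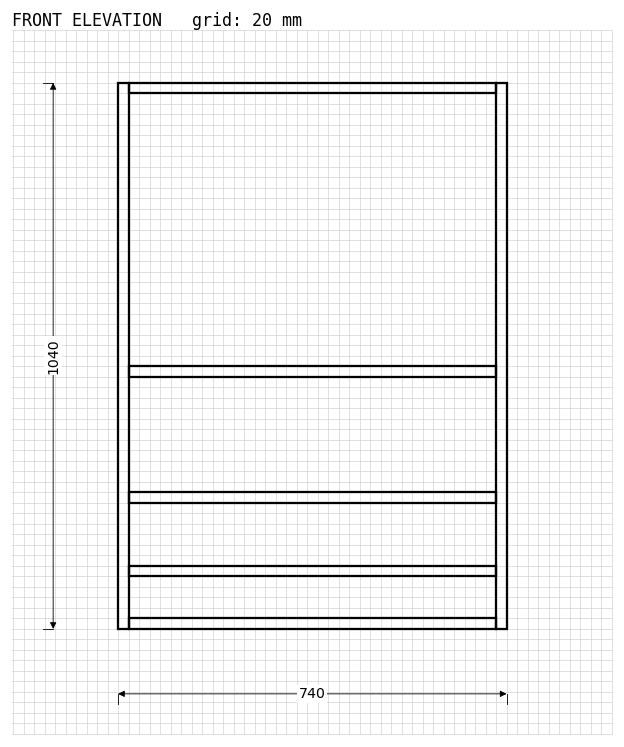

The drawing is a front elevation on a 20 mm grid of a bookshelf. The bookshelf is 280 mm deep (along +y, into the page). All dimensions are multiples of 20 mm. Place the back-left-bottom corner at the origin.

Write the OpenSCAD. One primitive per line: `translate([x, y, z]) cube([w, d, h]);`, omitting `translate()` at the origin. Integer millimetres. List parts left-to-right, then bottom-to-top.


cube([20, 280, 1040]);
translate([20, 0, 0]) cube([700, 280, 20]);
translate([20, 0, 100]) cube([700, 280, 20]);
translate([20, 0, 240]) cube([700, 280, 20]);
translate([20, 0, 480]) cube([700, 280, 20]);
translate([20, 0, 1020]) cube([700, 280, 20]);
translate([720, 0, 0]) cube([20, 280, 1040]);


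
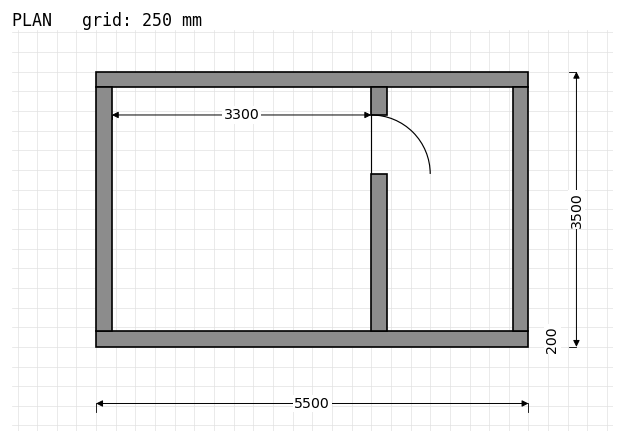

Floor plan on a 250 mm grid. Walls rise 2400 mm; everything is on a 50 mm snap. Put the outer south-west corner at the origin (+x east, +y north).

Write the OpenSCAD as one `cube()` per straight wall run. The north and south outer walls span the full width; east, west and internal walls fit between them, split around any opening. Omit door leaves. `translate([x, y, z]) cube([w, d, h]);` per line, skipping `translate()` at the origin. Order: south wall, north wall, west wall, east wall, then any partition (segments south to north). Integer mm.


cube([5500, 200, 2400]);
translate([0, 3300, 0]) cube([5500, 200, 2400]);
translate([0, 200, 0]) cube([200, 3100, 2400]);
translate([5300, 200, 0]) cube([200, 3100, 2400]);
translate([3500, 200, 0]) cube([200, 2000, 2400]);
translate([3500, 2950, 0]) cube([200, 350, 2400]);
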